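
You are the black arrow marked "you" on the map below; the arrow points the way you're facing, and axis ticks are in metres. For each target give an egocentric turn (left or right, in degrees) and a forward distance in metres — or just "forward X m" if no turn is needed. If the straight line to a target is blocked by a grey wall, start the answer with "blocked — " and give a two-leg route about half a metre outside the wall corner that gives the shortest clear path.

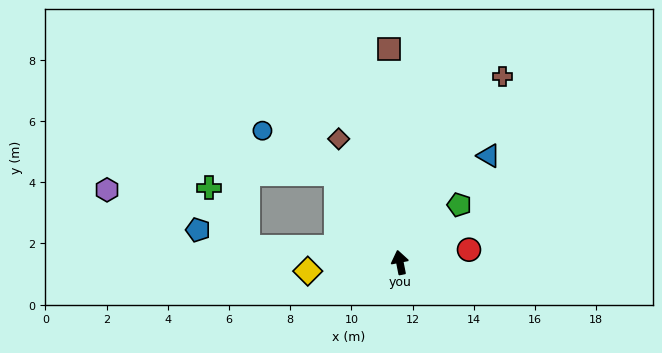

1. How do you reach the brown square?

turn right 8°, forward 7.0 m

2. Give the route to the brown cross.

turn right 40°, forward 6.9 m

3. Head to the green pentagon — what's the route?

turn right 57°, forward 2.7 m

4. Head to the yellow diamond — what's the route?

turn left 84°, forward 3.0 m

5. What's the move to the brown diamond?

turn left 15°, forward 4.5 m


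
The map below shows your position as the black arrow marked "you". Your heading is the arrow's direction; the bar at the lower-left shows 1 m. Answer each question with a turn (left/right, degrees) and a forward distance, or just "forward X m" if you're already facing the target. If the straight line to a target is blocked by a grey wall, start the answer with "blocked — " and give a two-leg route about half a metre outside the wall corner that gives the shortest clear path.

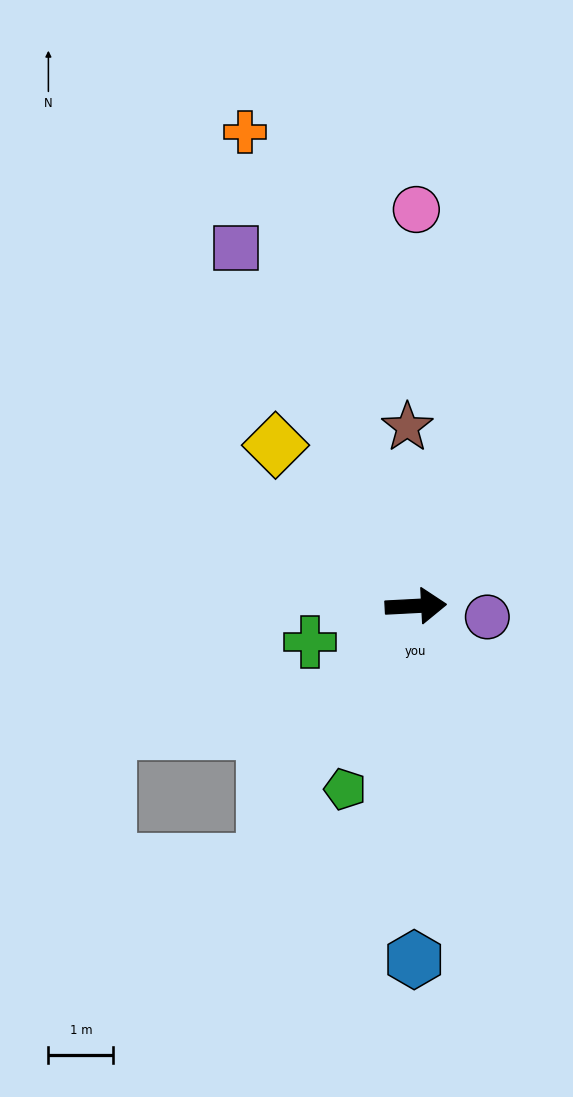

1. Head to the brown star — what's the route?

turn left 90°, forward 2.8 m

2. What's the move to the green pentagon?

turn right 114°, forward 3.0 m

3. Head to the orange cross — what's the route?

turn left 107°, forward 7.7 m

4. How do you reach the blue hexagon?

turn right 93°, forward 5.4 m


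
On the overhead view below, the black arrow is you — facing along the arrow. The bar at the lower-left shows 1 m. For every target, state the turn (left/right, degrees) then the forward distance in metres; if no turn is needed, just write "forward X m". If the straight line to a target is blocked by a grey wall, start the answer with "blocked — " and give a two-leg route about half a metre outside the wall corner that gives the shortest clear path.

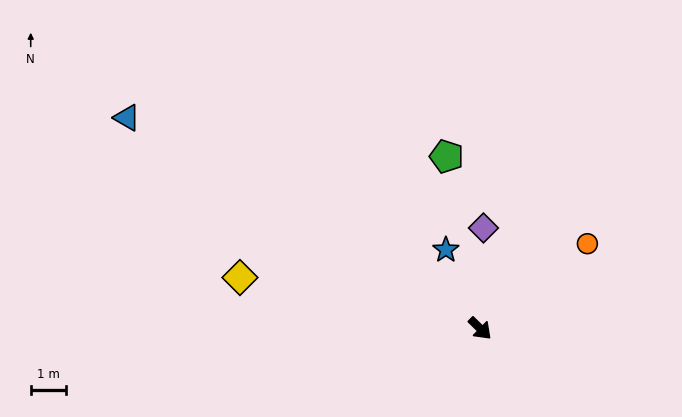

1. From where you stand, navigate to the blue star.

turn left 158°, forward 2.4 m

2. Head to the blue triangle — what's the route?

turn right 166°, forward 11.6 m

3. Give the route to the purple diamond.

turn left 132°, forward 2.8 m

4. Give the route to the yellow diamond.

turn right 148°, forward 6.9 m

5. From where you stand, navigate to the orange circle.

turn left 83°, forward 3.9 m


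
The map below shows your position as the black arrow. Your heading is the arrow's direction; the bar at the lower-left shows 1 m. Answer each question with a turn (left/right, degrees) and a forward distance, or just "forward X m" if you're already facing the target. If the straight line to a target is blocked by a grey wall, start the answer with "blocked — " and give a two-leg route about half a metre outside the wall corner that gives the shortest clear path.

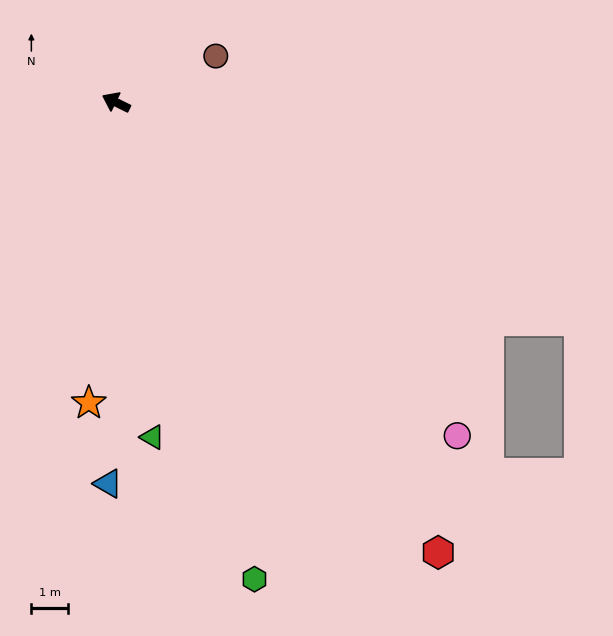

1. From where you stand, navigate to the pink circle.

turn left 162°, forward 12.9 m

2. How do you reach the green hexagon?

turn left 132°, forward 13.4 m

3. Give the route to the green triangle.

turn left 122°, forward 9.1 m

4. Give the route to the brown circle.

turn right 129°, forward 3.0 m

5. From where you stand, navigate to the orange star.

turn left 111°, forward 8.2 m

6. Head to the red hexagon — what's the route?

turn left 152°, forward 15.0 m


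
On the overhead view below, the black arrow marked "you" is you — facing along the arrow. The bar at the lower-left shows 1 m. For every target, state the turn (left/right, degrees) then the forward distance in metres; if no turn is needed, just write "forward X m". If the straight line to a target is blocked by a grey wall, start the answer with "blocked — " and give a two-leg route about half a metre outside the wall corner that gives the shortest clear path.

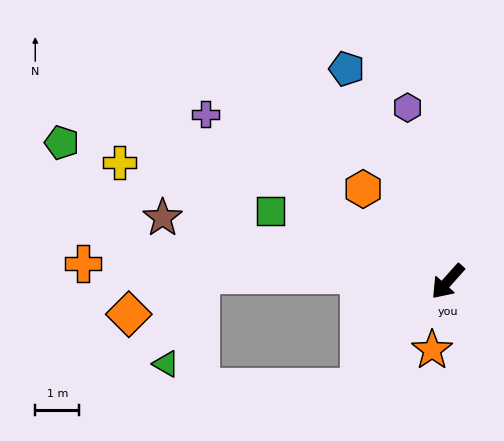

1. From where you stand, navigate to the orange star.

turn left 29°, forward 1.6 m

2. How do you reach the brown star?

turn right 61°, forward 6.6 m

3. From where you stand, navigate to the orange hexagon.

turn right 96°, forward 2.8 m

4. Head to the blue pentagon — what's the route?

turn right 113°, forward 5.3 m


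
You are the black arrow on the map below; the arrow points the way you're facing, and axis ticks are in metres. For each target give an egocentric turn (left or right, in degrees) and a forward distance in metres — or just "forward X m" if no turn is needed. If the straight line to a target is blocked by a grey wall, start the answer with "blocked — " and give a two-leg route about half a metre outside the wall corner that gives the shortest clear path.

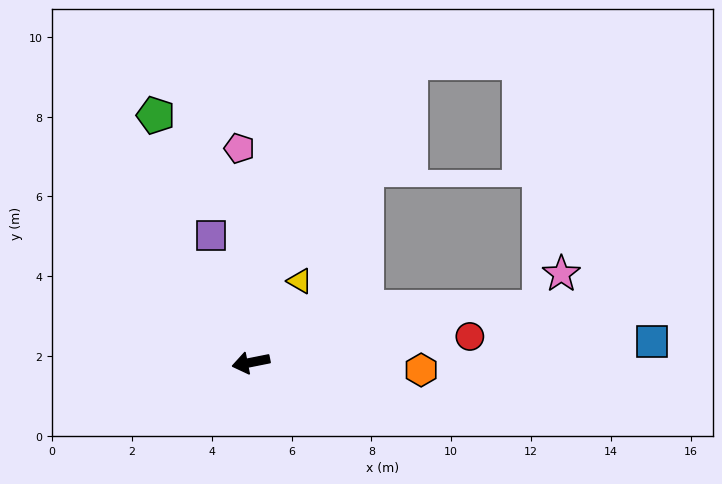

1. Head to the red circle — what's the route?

turn left 175°, forward 5.5 m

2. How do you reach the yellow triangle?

turn right 132°, forward 2.4 m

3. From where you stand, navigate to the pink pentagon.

turn right 98°, forward 5.4 m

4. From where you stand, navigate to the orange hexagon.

turn left 166°, forward 4.3 m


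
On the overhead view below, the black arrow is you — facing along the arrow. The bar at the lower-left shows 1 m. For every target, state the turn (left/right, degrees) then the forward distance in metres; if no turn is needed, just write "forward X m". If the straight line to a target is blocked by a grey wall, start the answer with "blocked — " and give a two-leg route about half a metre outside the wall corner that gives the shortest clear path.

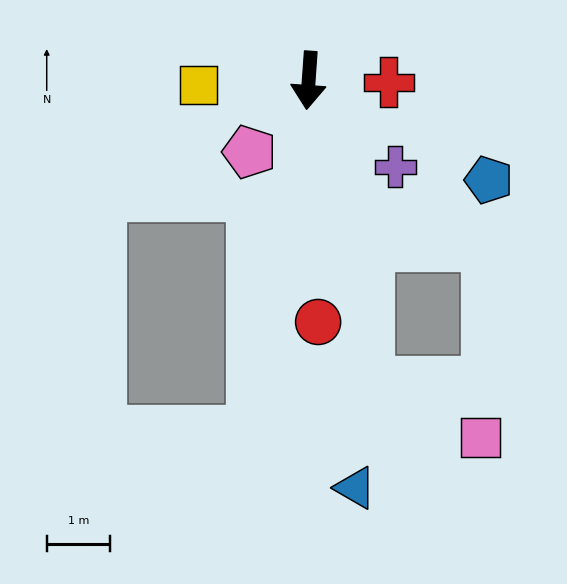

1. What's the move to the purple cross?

turn left 49°, forward 1.9 m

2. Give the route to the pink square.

blocked — turn left 15°, forward 4.9 m, then turn left 54°, forward 2.0 m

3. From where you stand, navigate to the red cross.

turn left 93°, forward 1.3 m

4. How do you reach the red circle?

turn left 6°, forward 3.8 m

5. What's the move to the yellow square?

turn right 84°, forward 1.8 m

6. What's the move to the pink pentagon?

turn right 36°, forward 1.5 m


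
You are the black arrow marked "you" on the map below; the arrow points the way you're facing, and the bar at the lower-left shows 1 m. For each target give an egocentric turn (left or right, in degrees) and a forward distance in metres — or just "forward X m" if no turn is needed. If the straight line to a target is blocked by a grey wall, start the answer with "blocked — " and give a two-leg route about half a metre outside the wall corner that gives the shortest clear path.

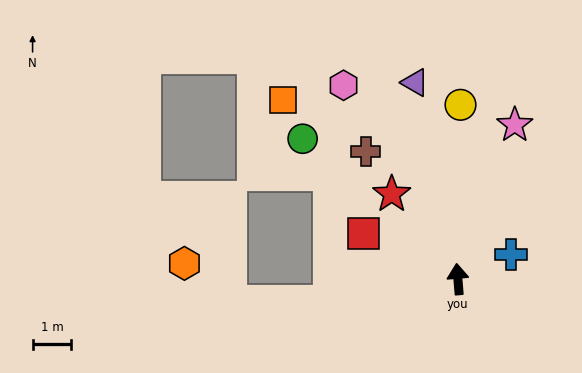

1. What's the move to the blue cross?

turn right 70°, forward 1.5 m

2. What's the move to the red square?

turn left 59°, forward 2.7 m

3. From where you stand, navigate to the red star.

turn left 33°, forward 2.8 m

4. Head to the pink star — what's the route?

turn right 25°, forward 4.3 m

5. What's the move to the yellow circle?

turn right 6°, forward 4.5 m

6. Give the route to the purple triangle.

turn left 8°, forward 5.2 m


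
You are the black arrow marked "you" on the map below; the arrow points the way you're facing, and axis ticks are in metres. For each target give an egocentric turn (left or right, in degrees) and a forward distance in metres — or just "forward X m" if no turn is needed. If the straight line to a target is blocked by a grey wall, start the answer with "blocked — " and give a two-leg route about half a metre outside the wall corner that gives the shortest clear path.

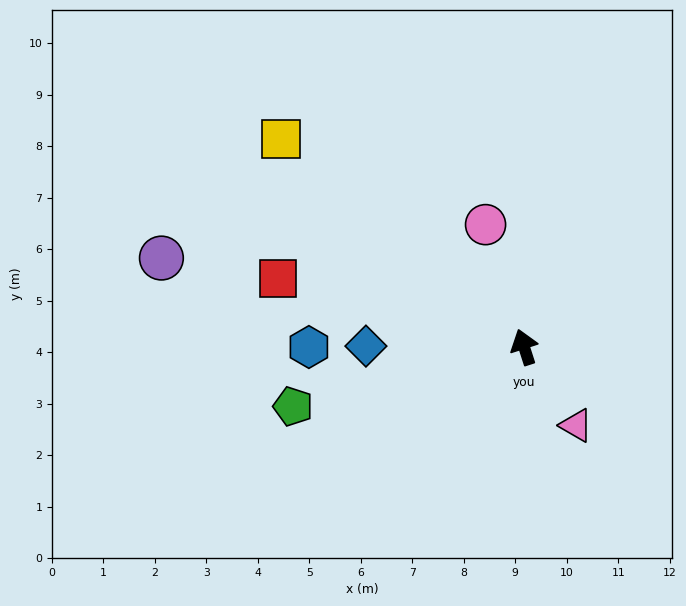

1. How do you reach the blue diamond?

turn left 72°, forward 3.1 m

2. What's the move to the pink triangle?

turn right 164°, forward 1.8 m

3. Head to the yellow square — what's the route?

turn left 32°, forward 6.2 m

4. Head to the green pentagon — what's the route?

turn left 87°, forward 4.6 m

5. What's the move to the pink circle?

forward 2.5 m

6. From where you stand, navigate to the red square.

turn left 57°, forward 5.0 m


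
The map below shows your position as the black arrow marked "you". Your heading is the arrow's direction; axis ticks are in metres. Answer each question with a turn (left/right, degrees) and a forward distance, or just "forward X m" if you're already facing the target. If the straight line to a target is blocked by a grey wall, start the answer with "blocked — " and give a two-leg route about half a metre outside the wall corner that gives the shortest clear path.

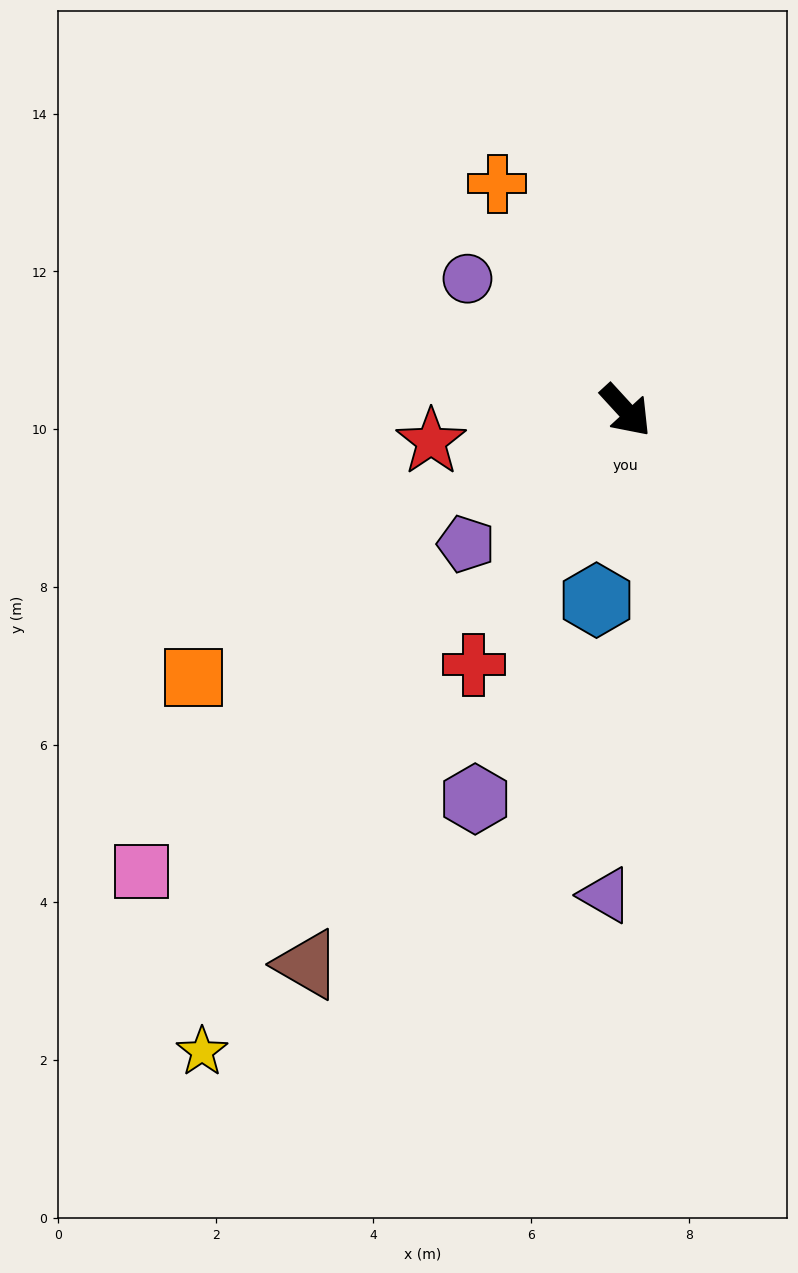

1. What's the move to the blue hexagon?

turn right 51°, forward 2.4 m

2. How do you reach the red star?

turn right 123°, forward 2.5 m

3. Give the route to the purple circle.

turn right 172°, forward 2.6 m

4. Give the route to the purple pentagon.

turn right 93°, forward 2.6 m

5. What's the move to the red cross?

turn right 73°, forward 3.8 m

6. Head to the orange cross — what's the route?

turn left 167°, forward 3.3 m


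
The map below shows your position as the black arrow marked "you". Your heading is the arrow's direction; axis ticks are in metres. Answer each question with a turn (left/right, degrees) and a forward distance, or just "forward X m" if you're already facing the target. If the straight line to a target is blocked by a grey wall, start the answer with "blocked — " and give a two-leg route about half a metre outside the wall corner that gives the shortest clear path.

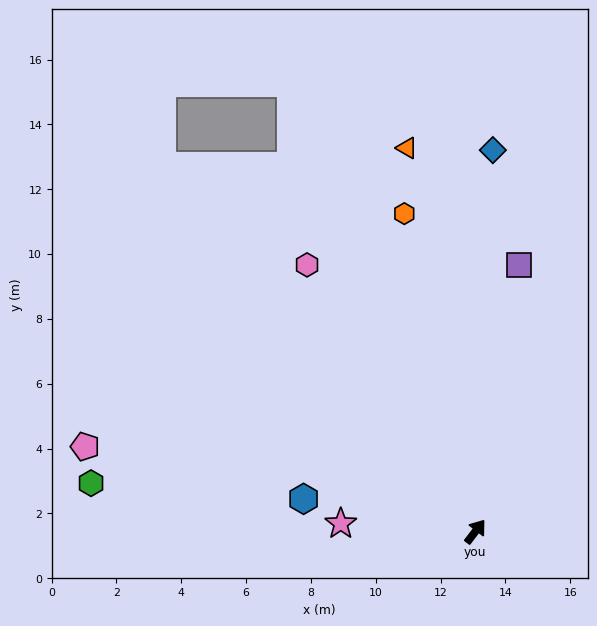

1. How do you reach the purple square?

turn left 28°, forward 8.3 m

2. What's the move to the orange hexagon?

turn left 50°, forward 10.0 m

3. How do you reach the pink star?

turn left 124°, forward 4.2 m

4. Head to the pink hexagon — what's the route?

turn left 70°, forward 9.7 m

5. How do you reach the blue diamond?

turn left 35°, forward 11.8 m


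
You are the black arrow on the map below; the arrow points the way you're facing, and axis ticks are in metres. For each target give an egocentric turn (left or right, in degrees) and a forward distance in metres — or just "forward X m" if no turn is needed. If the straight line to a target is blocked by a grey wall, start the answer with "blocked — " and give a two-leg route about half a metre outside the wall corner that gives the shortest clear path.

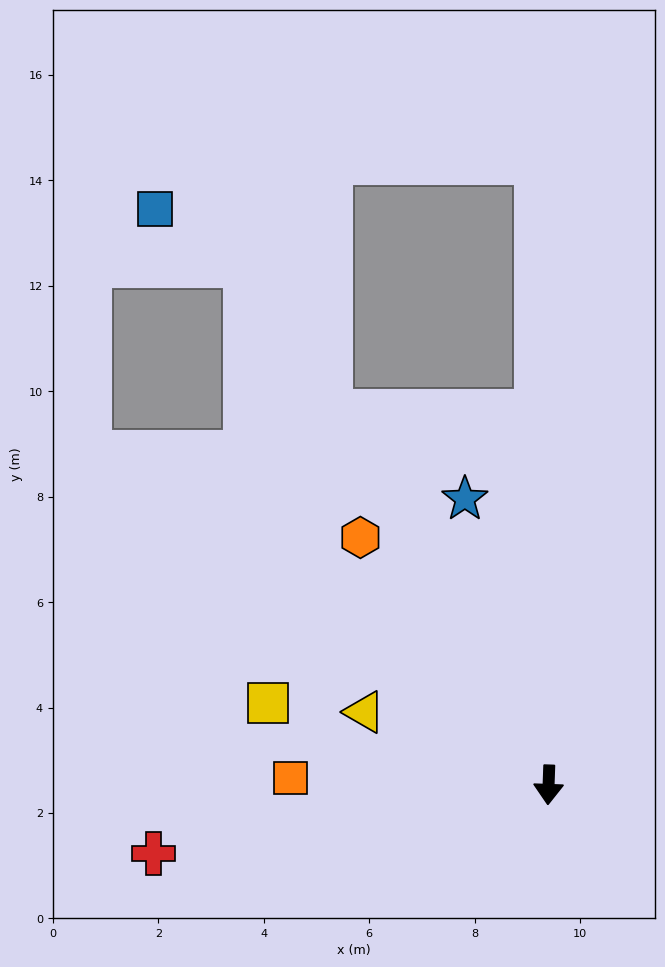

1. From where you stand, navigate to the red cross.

turn right 78°, forward 7.6 m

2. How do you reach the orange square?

turn right 89°, forward 4.9 m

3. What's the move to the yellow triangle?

turn right 110°, forward 3.8 m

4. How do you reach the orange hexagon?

turn right 141°, forward 5.9 m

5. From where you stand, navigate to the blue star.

turn right 162°, forward 5.7 m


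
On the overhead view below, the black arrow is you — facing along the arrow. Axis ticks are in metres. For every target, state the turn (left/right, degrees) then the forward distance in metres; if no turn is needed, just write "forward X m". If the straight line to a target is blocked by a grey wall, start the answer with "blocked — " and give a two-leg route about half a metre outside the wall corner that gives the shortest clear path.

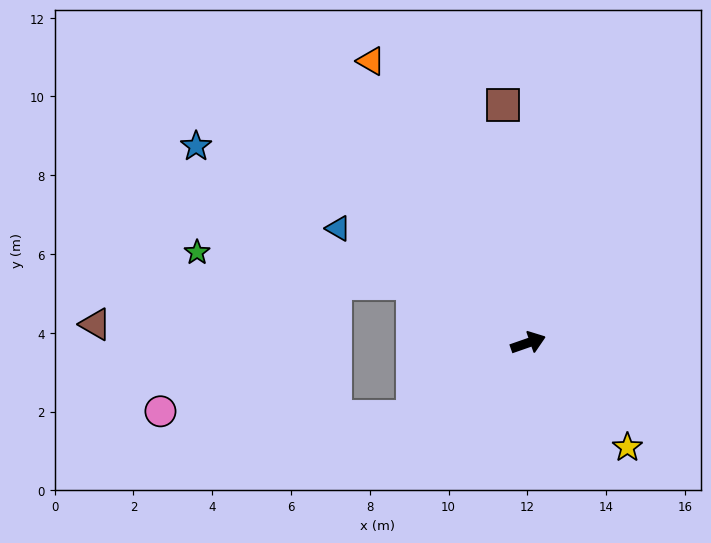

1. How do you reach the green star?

blocked — turn left 133°, forward 3.3 m, then turn left 20°, forward 5.5 m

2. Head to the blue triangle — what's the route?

turn left 130°, forward 5.6 m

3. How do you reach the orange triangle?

turn left 100°, forward 8.2 m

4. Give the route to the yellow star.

turn right 66°, forward 3.7 m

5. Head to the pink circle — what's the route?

blocked — turn right 167°, forward 3.5 m, then turn right 34°, forward 6.4 m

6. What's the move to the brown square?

turn left 77°, forward 6.1 m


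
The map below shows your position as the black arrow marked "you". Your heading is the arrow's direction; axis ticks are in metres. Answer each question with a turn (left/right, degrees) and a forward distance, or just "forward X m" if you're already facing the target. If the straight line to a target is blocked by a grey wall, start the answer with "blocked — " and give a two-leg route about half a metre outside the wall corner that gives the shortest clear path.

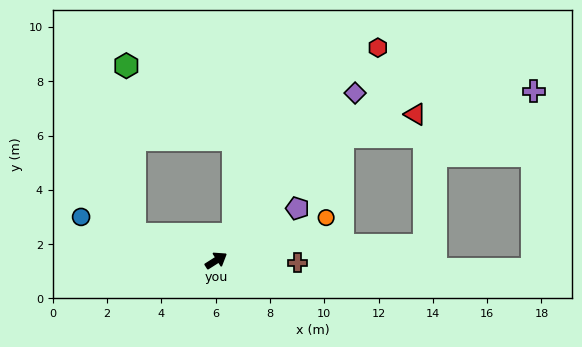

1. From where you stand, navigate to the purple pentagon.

forward 3.6 m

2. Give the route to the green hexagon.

blocked — turn left 130°, forward 3.1 m, then turn right 70°, forward 6.2 m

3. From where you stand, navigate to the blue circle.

turn left 130°, forward 5.2 m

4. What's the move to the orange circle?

turn right 11°, forward 4.3 m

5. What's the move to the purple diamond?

turn left 18°, forward 8.0 m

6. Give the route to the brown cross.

turn right 34°, forward 3.0 m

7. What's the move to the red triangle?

blocked — turn left 12°, forward 6.5 m, then turn right 27°, forward 2.8 m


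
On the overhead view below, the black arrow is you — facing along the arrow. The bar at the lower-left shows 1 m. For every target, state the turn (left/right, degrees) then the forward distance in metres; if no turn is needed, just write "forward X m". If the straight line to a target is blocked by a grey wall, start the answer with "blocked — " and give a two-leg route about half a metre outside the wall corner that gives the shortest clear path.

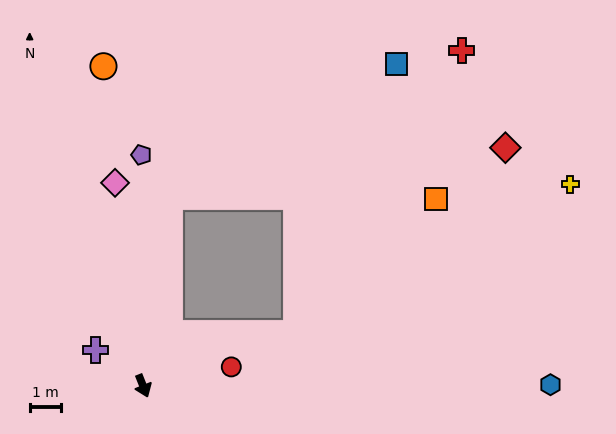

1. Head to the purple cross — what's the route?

turn right 149°, forward 1.9 m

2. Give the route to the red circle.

turn left 80°, forward 2.9 m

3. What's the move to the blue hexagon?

turn left 68°, forward 13.1 m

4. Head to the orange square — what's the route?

blocked — turn left 150°, forward 6.1 m, then turn right 82°, forward 8.6 m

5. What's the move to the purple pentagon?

turn left 159°, forward 7.5 m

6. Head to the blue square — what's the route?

blocked — turn left 150°, forward 6.1 m, then turn right 51°, forward 8.5 m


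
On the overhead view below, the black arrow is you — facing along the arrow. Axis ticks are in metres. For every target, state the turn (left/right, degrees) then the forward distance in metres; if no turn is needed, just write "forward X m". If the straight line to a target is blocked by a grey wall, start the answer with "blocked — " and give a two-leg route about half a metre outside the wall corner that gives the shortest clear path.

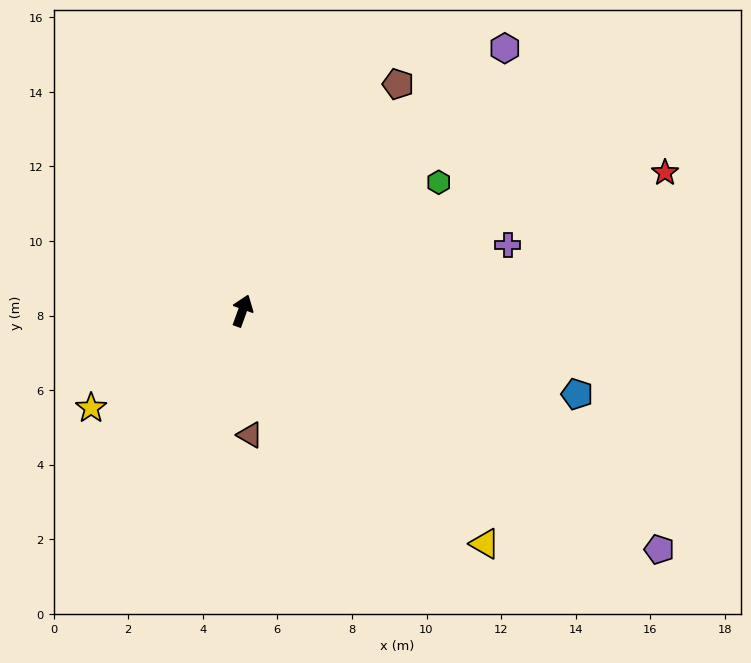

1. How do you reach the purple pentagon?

turn right 100°, forward 12.9 m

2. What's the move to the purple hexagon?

turn right 25°, forward 10.0 m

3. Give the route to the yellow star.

turn left 143°, forward 4.8 m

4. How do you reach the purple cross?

turn right 56°, forward 7.3 m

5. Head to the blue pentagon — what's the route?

turn right 84°, forward 9.2 m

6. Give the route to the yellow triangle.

turn right 114°, forward 9.0 m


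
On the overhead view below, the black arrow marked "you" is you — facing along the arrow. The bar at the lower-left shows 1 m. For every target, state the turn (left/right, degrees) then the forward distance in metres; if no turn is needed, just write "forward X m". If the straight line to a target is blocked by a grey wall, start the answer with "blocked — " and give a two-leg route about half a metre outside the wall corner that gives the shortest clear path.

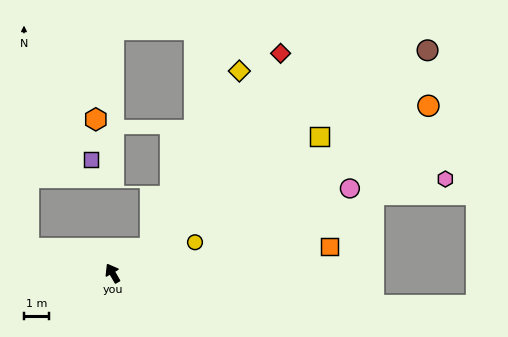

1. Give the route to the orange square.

turn right 113°, forward 8.7 m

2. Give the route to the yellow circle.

turn right 100°, forward 3.5 m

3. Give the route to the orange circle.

turn right 92°, forward 14.2 m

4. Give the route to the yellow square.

turn right 87°, forward 9.8 m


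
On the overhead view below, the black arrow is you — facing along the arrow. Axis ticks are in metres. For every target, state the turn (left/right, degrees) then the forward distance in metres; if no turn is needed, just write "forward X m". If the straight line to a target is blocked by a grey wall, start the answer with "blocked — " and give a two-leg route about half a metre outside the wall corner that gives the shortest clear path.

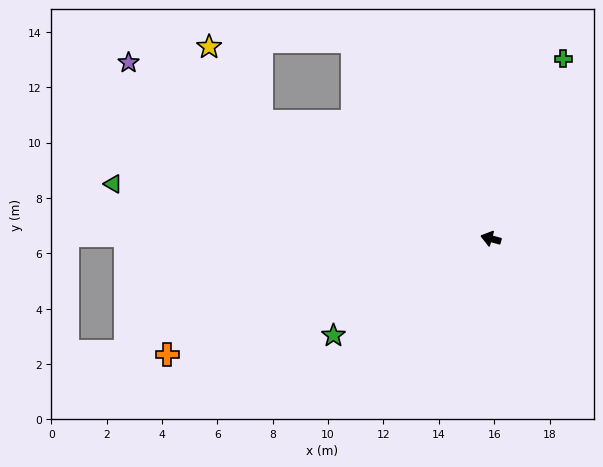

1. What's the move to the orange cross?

turn left 35°, forward 12.4 m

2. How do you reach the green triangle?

turn left 7°, forward 13.8 m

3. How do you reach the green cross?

turn right 96°, forward 7.0 m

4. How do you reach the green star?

turn left 47°, forward 6.7 m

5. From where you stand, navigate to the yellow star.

blocked — turn right 12°, forward 9.3 m, then turn right 27°, forward 3.3 m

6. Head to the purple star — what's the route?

turn right 10°, forward 14.5 m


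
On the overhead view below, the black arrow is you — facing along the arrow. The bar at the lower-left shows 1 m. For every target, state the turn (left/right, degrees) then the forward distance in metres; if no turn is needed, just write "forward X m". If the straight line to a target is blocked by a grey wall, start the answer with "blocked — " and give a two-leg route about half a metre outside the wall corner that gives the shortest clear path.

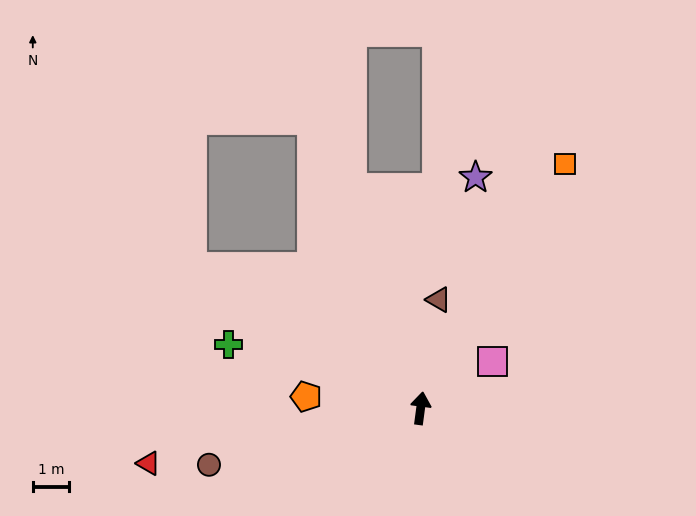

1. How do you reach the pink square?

turn right 50°, forward 2.4 m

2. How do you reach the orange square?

turn right 23°, forward 7.8 m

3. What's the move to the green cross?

turn left 79°, forward 5.6 m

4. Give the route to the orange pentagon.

turn left 92°, forward 3.2 m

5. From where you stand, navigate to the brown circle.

turn left 113°, forward 6.0 m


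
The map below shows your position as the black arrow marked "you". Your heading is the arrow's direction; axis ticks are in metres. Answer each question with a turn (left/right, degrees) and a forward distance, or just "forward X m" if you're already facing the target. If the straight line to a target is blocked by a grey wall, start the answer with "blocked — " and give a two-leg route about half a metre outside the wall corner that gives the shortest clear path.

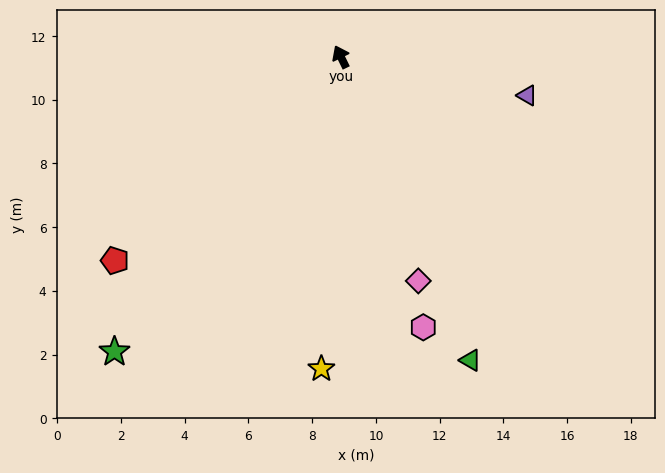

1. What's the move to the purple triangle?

turn right 128°, forward 6.0 m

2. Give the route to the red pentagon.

turn left 106°, forward 9.5 m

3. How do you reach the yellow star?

turn left 150°, forward 9.8 m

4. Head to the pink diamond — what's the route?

turn left 173°, forward 7.4 m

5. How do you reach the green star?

turn left 116°, forward 11.7 m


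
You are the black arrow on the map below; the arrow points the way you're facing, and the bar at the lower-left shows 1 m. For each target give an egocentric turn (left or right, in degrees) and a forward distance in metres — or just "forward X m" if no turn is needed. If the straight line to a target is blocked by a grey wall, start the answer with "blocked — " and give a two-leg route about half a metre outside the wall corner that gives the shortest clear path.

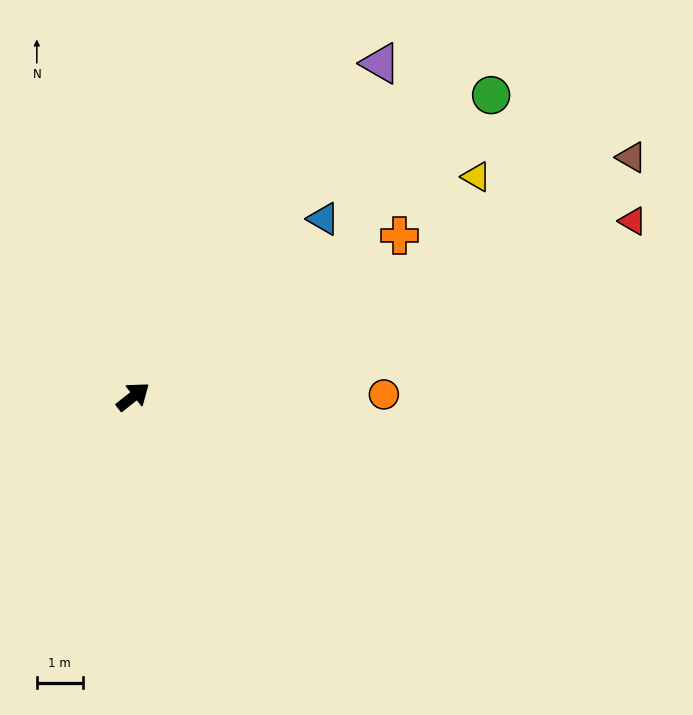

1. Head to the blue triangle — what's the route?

turn left 5°, forward 5.7 m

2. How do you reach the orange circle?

turn right 38°, forward 5.5 m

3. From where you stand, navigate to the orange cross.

turn right 7°, forward 6.8 m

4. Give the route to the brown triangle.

turn right 13°, forward 12.1 m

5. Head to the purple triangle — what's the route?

turn left 15°, forward 9.1 m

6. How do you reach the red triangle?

turn right 19°, forward 11.6 m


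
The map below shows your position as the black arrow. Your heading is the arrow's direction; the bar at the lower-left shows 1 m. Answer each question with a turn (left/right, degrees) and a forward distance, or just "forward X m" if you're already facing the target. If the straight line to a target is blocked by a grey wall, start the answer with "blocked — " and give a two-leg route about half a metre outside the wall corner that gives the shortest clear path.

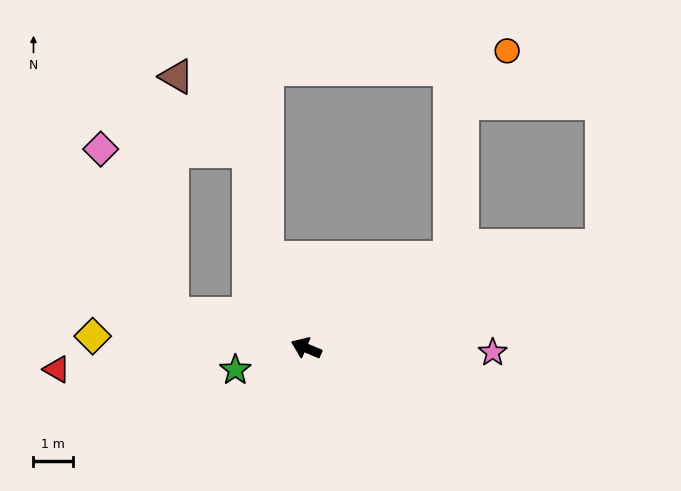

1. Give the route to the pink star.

turn right 159°, forward 4.8 m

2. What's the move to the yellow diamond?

turn left 20°, forward 5.4 m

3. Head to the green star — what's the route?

turn left 40°, forward 1.9 m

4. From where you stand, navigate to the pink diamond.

blocked — turn left 8°, forward 3.5 m, then turn right 52°, forward 4.6 m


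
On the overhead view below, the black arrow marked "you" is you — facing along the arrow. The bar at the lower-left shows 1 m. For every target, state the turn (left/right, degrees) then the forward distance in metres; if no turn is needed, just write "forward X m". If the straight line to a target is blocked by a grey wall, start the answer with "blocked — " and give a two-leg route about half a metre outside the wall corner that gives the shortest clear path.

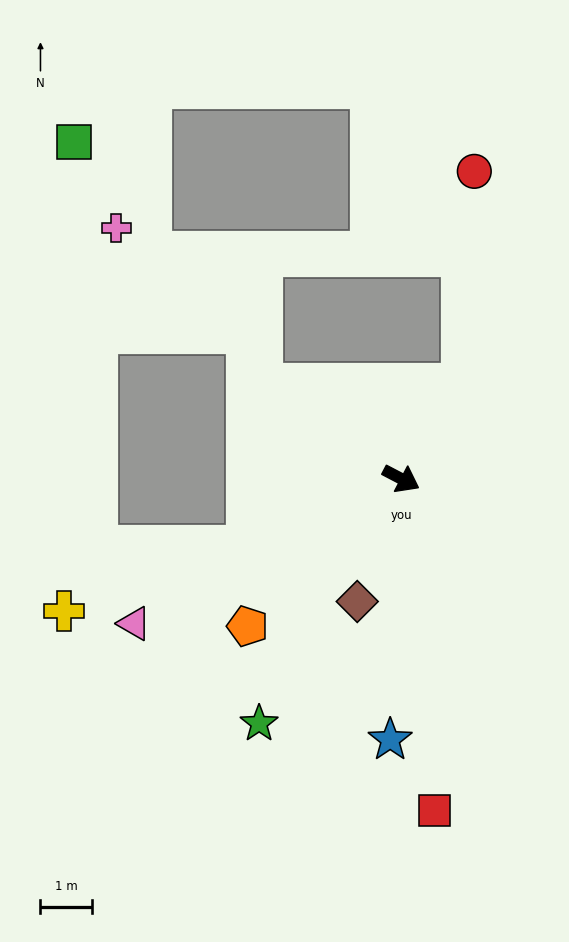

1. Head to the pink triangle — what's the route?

turn right 124°, forward 5.9 m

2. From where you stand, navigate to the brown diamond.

turn right 82°, forward 2.5 m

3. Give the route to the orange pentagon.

turn right 109°, forward 4.1 m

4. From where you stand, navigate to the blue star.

turn right 65°, forward 5.0 m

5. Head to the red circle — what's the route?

blocked — turn left 84°, forward 2.2 m, then turn left 31°, forward 4.1 m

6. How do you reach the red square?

turn right 57°, forward 6.4 m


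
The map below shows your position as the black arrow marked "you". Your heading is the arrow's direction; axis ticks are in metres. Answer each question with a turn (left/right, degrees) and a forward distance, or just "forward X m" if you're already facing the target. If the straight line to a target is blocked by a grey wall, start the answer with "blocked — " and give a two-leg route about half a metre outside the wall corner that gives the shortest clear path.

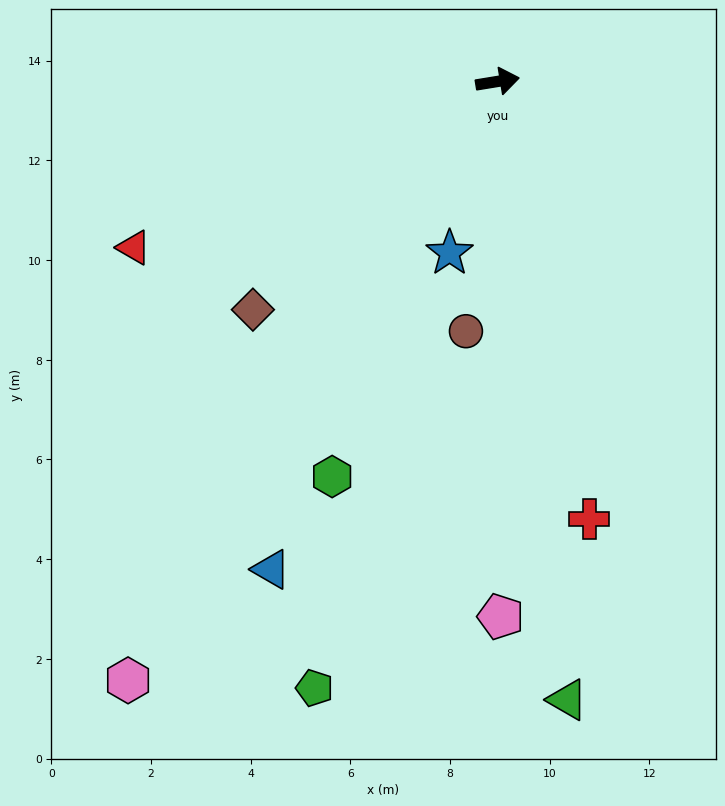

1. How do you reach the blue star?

turn right 115°, forward 3.6 m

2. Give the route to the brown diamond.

turn right 146°, forward 6.7 m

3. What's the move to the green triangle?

turn right 93°, forward 12.5 m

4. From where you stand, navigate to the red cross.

turn right 87°, forward 9.0 m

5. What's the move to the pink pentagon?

turn right 99°, forward 10.7 m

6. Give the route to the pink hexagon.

turn right 131°, forward 14.1 m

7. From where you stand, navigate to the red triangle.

turn right 165°, forward 8.0 m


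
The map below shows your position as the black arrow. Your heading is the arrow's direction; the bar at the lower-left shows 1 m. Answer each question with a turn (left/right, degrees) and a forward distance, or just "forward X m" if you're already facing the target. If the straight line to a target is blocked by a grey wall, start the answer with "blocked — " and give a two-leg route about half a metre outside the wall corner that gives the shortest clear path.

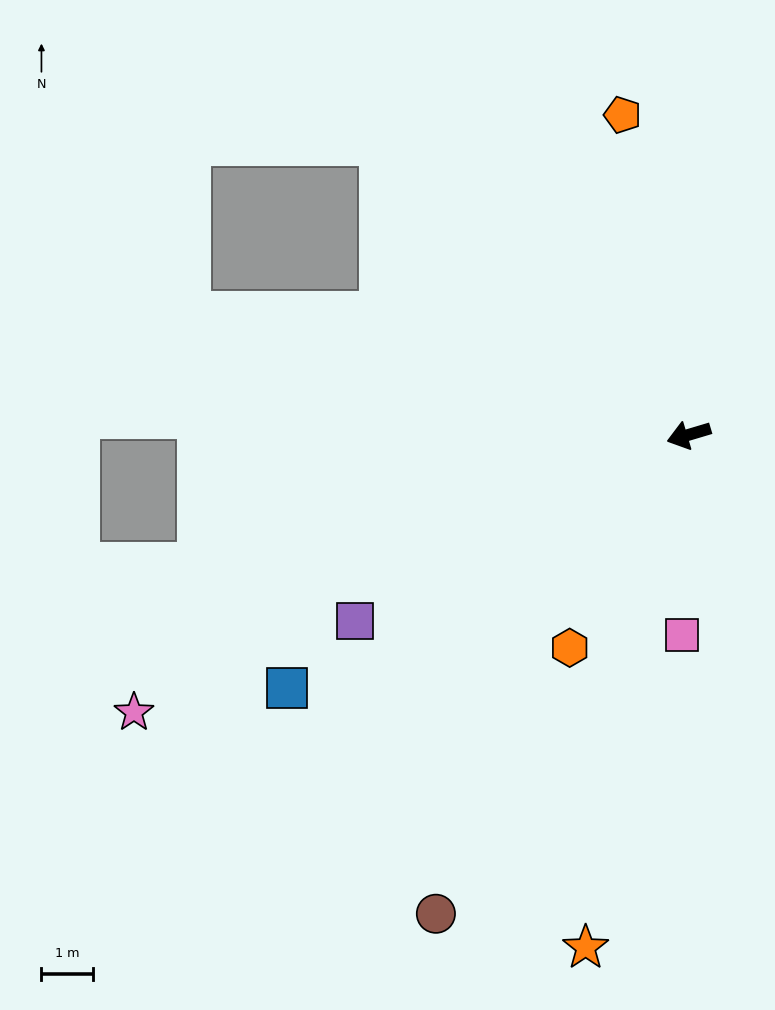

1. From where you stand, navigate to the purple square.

turn left 13°, forward 7.3 m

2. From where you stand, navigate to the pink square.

turn left 72°, forward 3.8 m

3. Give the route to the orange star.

turn left 62°, forward 10.0 m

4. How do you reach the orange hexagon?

turn left 44°, forward 4.7 m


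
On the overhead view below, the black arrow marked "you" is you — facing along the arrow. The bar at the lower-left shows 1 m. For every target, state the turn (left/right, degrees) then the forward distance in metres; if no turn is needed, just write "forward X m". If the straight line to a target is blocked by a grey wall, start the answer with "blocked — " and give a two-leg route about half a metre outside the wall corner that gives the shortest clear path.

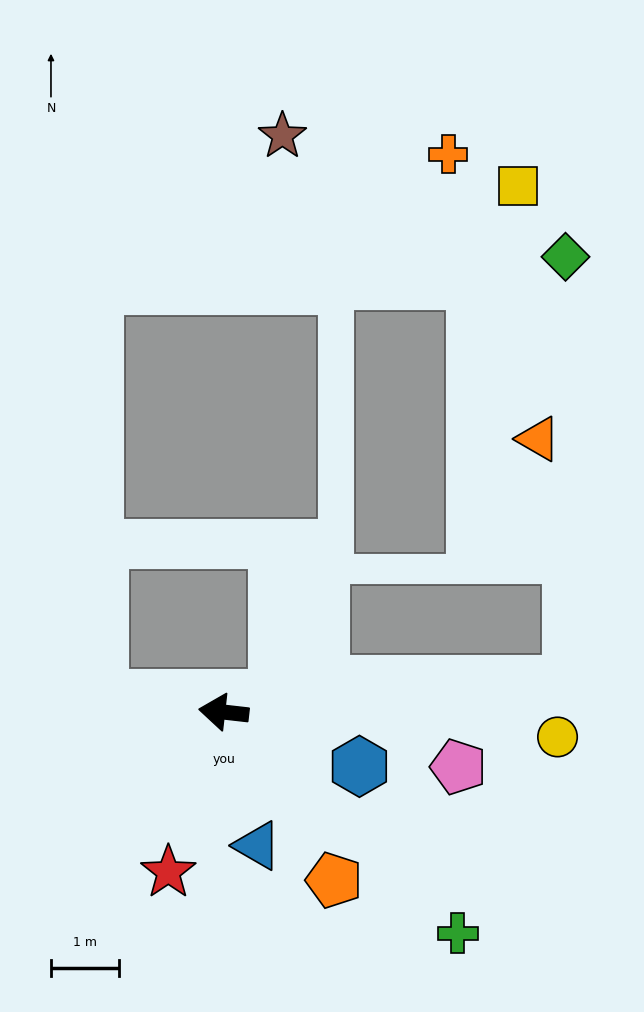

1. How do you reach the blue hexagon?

turn left 165°, forward 2.1 m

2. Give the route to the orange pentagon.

turn left 130°, forward 2.9 m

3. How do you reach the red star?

turn left 77°, forward 2.5 m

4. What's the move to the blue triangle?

turn left 111°, forward 2.0 m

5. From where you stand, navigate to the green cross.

turn left 143°, forward 4.7 m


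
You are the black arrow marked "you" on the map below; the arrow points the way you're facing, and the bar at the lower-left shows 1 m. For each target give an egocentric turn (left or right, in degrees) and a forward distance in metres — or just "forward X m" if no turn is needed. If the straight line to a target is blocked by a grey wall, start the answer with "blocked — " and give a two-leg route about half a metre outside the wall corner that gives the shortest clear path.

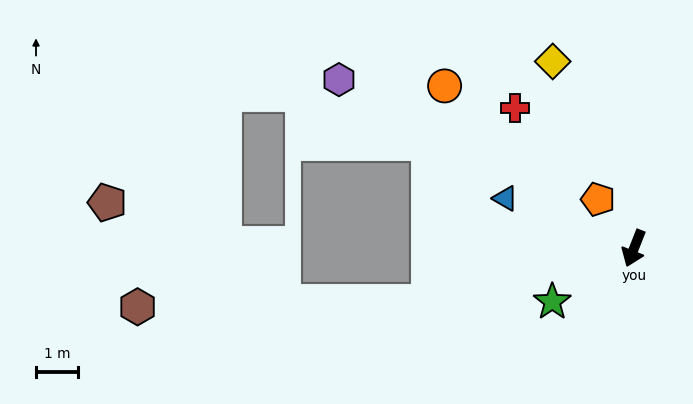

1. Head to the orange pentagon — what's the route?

turn right 122°, forward 1.5 m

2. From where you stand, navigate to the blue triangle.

turn right 90°, forward 3.3 m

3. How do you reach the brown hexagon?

blocked — turn right 54°, forward 5.1 m, then turn right 13°, forward 7.0 m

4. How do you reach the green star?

turn right 35°, forward 2.3 m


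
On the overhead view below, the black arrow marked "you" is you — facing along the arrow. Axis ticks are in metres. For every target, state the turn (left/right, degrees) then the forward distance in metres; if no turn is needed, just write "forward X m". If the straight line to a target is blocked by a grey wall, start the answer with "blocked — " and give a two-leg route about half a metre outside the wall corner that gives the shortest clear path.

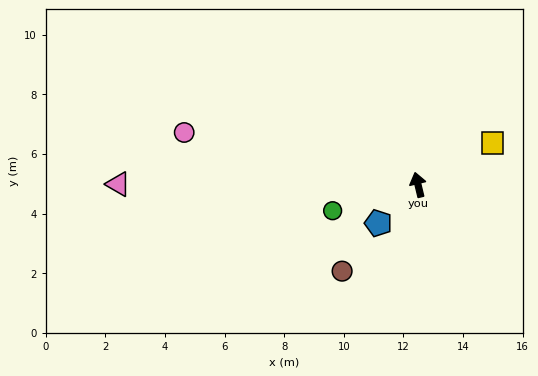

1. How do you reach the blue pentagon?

turn left 121°, forward 1.9 m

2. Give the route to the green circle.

turn left 93°, forward 3.0 m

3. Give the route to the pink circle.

turn left 64°, forward 8.0 m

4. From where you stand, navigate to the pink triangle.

turn left 76°, forward 10.1 m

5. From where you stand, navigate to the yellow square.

turn right 74°, forward 2.9 m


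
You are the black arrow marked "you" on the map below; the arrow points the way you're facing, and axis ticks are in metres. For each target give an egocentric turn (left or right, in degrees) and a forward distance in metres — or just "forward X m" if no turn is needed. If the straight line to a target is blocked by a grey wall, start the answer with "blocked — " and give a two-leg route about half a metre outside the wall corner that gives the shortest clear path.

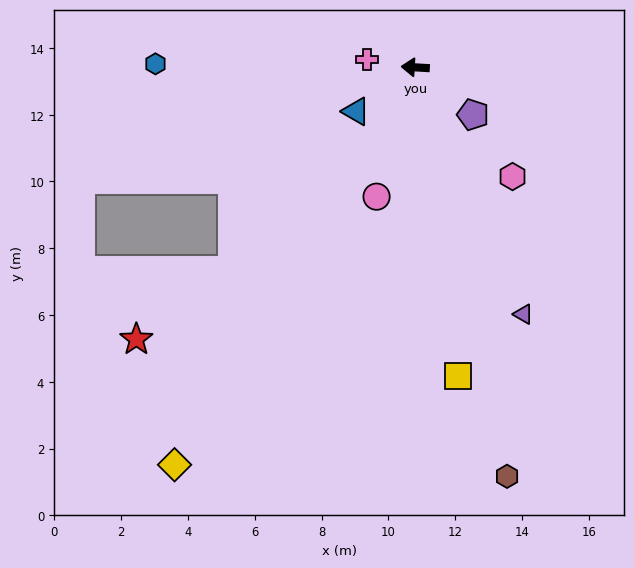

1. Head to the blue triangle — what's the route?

turn left 40°, forward 2.2 m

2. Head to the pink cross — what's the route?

turn right 6°, forward 1.5 m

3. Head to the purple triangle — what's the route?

turn left 117°, forward 8.1 m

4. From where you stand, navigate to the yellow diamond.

turn left 62°, forward 13.9 m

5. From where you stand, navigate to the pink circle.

turn left 77°, forward 4.0 m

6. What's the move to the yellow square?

turn left 101°, forward 9.3 m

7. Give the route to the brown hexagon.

turn left 106°, forward 12.6 m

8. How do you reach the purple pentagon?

turn left 144°, forward 2.2 m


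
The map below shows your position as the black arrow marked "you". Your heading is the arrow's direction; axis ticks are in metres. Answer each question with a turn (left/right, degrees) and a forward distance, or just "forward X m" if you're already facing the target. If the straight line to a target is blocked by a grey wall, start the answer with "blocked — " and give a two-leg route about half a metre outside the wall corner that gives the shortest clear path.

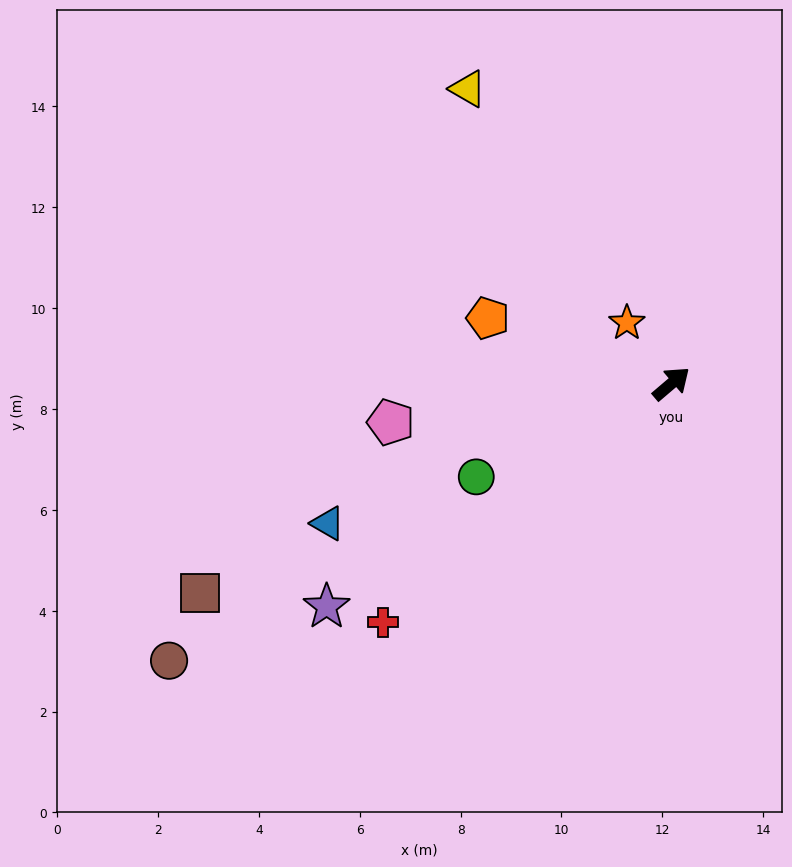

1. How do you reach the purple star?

turn left 172°, forward 8.1 m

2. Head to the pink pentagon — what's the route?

turn left 147°, forward 5.6 m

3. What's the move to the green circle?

turn left 165°, forward 4.3 m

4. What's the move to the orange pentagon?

turn left 120°, forward 3.9 m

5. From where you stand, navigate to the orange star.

turn left 86°, forward 1.5 m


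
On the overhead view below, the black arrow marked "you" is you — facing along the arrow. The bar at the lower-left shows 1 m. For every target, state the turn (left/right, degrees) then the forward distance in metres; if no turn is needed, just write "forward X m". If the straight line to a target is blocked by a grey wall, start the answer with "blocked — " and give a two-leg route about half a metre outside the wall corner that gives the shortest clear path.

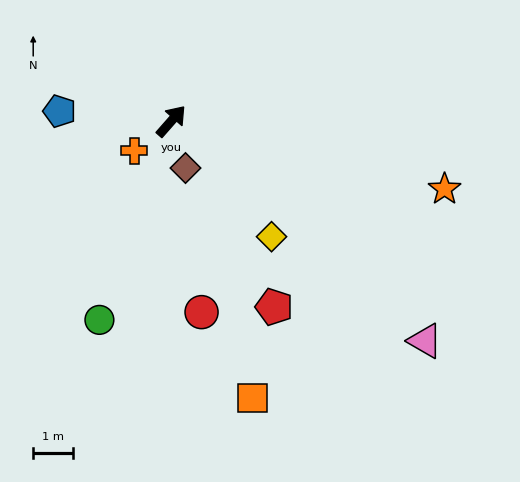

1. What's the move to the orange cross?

turn left 170°, forward 1.2 m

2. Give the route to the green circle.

turn right 159°, forward 5.3 m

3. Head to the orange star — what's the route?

turn right 63°, forward 7.0 m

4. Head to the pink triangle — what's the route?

turn right 90°, forward 8.4 m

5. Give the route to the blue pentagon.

turn left 126°, forward 2.8 m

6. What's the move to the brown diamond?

turn right 122°, forward 1.2 m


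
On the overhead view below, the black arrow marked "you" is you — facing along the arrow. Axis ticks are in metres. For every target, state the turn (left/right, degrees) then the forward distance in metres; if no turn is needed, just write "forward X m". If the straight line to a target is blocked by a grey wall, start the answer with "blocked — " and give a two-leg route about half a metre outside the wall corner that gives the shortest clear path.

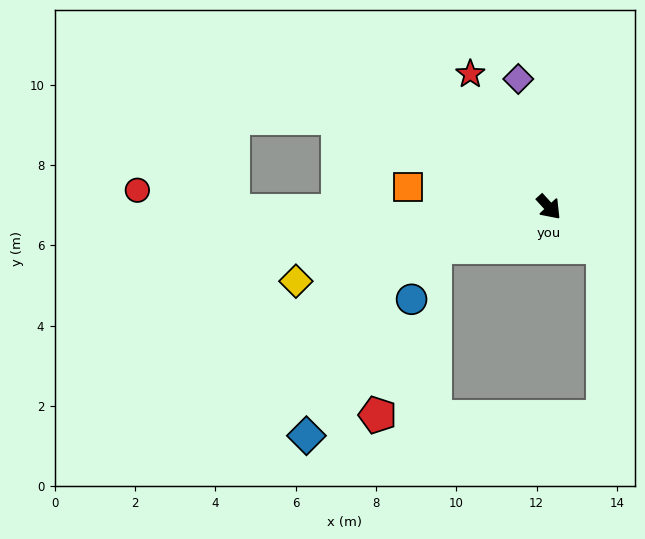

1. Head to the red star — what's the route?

turn left 168°, forward 3.8 m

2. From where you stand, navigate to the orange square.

turn right 141°, forward 3.5 m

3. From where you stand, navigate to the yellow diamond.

turn right 116°, forward 6.6 m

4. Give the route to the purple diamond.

turn left 151°, forward 3.3 m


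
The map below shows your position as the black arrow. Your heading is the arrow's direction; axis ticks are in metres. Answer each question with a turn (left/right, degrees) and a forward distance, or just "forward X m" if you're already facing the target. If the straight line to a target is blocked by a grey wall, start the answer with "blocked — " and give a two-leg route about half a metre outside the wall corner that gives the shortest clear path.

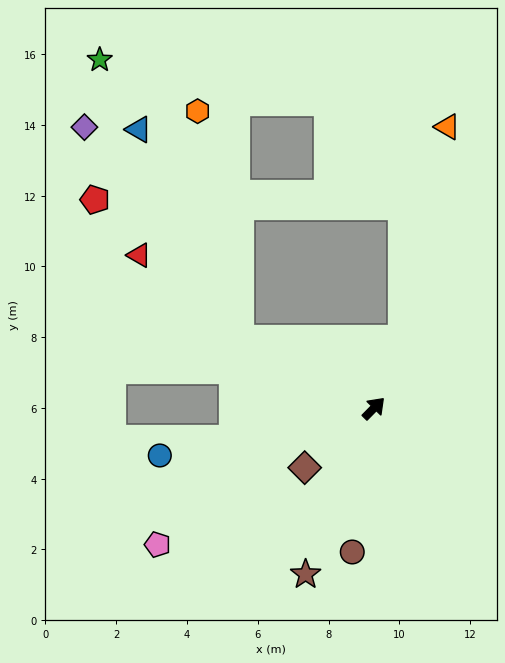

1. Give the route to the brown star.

turn right 158°, forward 5.1 m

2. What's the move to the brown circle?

turn right 144°, forward 4.1 m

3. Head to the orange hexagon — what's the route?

blocked — turn left 108°, forward 4.3 m, then turn right 53°, forward 6.6 m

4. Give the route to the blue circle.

turn left 147°, forward 6.2 m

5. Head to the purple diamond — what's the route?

blocked — turn left 108°, forward 4.3 m, then turn right 28°, forward 7.4 m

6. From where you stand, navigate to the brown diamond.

turn left 175°, forward 2.6 m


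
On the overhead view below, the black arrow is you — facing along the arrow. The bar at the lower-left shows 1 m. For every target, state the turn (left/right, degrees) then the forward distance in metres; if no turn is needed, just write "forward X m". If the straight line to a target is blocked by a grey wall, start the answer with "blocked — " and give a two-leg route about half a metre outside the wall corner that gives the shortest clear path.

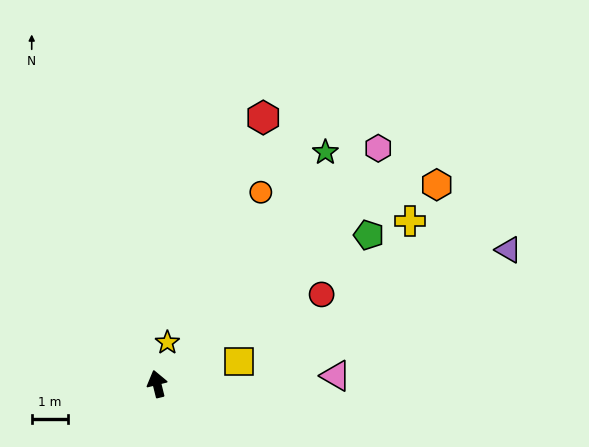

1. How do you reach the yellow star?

turn right 28°, forward 1.2 m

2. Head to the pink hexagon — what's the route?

turn right 57°, forward 8.8 m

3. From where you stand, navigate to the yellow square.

turn right 89°, forward 2.3 m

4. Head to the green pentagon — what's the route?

turn right 69°, forward 7.0 m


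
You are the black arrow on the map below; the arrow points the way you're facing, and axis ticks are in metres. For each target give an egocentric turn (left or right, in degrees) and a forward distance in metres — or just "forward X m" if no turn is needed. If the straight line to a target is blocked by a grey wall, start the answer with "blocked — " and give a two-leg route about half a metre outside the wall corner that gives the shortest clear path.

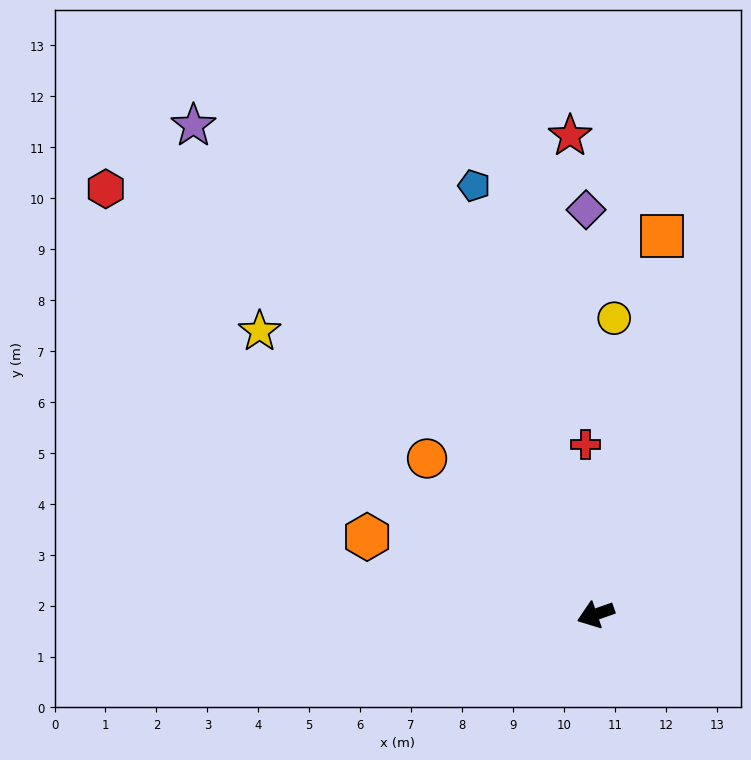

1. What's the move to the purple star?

turn right 70°, forward 12.4 m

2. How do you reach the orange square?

turn right 119°, forward 7.5 m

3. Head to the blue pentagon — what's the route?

turn right 94°, forward 8.7 m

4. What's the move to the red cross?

turn right 106°, forward 3.3 m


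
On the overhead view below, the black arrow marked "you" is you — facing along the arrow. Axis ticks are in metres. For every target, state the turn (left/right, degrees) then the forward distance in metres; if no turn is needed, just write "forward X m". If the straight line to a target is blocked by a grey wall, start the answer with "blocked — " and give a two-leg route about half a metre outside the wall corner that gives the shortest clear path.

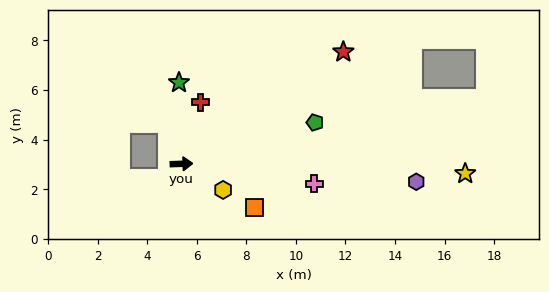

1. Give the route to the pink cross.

turn right 10°, forward 5.4 m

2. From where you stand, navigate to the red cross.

turn left 71°, forward 2.6 m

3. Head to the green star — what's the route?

turn left 90°, forward 3.3 m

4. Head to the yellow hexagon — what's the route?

turn right 34°, forward 2.0 m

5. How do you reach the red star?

turn left 33°, forward 7.9 m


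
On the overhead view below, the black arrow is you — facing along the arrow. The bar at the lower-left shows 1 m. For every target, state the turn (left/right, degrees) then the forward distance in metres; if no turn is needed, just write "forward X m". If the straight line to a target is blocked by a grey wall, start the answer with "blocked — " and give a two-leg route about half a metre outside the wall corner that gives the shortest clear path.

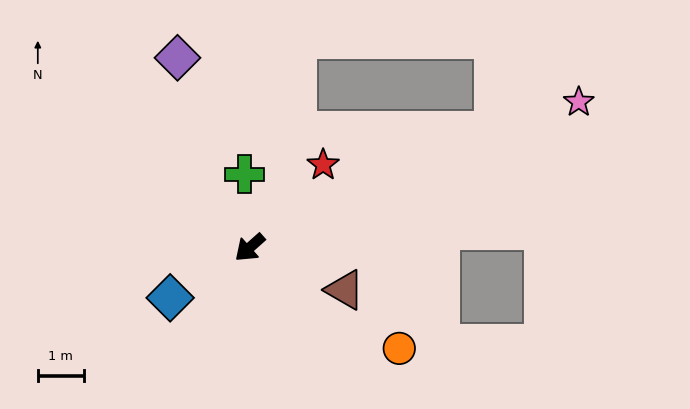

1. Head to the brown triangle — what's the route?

turn left 114°, forward 2.3 m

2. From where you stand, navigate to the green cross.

turn right 127°, forward 1.6 m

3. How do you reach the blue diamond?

turn right 9°, forward 2.1 m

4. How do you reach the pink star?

turn left 162°, forward 7.9 m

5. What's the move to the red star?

turn right 173°, forward 2.4 m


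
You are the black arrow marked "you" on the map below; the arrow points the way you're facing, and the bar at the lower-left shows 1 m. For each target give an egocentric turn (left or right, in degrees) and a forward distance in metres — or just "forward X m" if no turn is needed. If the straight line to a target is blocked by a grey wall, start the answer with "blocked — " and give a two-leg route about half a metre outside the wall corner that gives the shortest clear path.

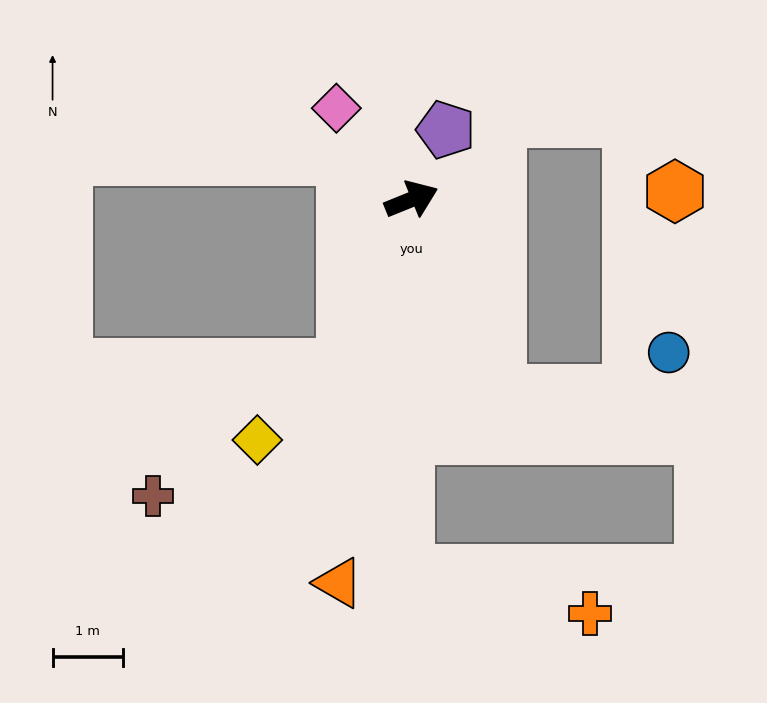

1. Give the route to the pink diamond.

turn left 107°, forward 1.7 m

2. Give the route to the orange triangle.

turn right 123°, forward 5.5 m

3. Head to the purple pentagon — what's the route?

turn left 42°, forward 1.1 m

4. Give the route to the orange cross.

blocked — turn right 113°, forward 5.3 m, then turn left 79°, forward 2.7 m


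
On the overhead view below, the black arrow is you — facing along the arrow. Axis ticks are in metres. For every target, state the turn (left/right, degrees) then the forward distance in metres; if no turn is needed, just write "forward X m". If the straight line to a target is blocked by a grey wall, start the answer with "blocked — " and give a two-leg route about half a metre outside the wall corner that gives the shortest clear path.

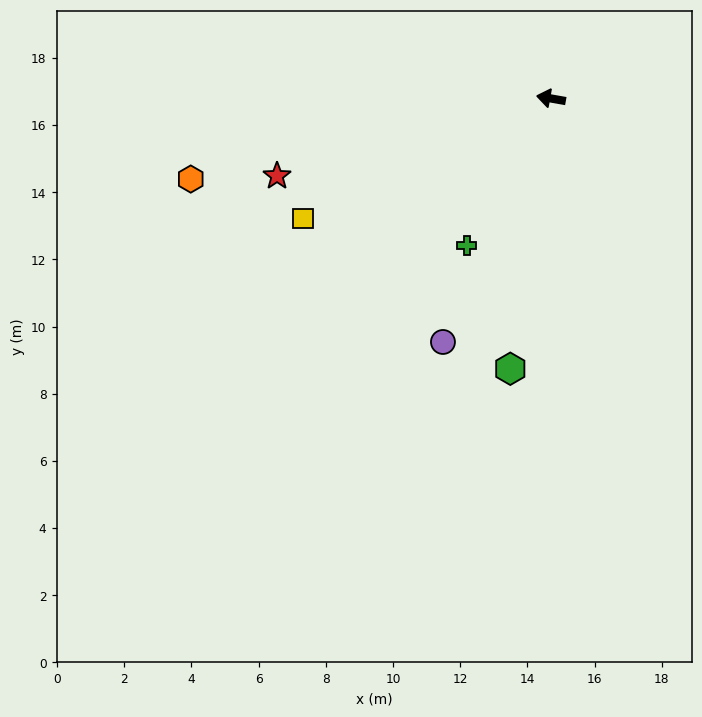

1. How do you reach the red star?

turn left 26°, forward 8.5 m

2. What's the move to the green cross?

turn left 70°, forward 5.0 m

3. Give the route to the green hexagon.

turn left 91°, forward 8.1 m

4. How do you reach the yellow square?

turn left 36°, forward 8.2 m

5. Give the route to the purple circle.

turn left 76°, forward 7.9 m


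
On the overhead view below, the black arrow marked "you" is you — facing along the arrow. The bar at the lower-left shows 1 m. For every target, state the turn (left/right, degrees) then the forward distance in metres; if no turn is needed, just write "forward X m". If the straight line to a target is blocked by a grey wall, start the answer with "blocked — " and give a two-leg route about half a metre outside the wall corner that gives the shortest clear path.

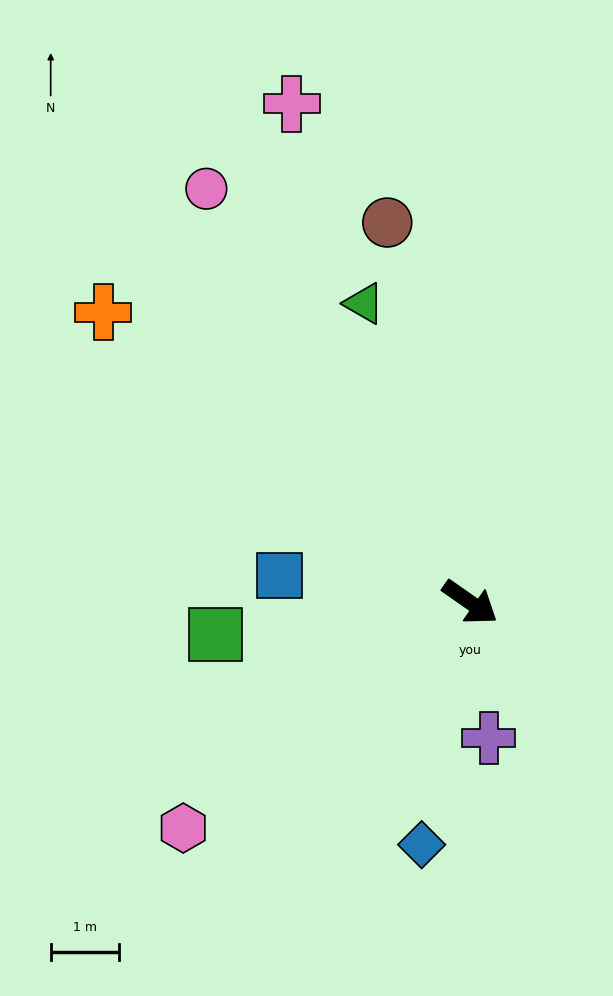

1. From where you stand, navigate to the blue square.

turn right 153°, forward 2.8 m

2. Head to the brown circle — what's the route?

turn left 137°, forward 5.7 m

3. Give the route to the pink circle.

turn left 157°, forward 7.2 m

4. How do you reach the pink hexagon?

turn right 107°, forward 5.4 m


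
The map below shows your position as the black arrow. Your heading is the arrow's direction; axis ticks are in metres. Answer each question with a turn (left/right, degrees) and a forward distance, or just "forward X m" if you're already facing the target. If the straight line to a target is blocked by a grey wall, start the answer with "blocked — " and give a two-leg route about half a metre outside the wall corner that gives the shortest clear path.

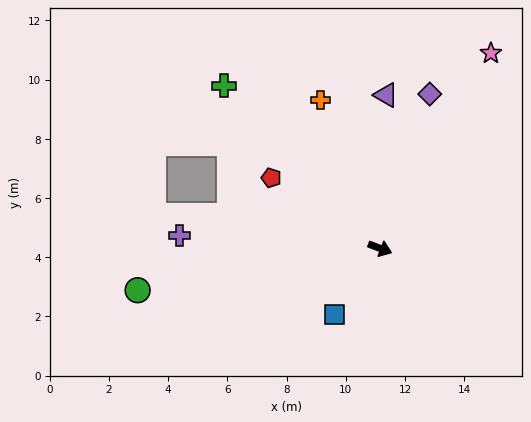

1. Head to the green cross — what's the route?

turn left 155°, forward 7.6 m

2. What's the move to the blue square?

turn right 103°, forward 2.7 m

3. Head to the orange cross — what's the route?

turn left 133°, forward 5.4 m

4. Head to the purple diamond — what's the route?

turn left 93°, forward 5.5 m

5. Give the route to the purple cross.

turn right 163°, forward 6.8 m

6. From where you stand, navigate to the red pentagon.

turn left 168°, forward 4.4 m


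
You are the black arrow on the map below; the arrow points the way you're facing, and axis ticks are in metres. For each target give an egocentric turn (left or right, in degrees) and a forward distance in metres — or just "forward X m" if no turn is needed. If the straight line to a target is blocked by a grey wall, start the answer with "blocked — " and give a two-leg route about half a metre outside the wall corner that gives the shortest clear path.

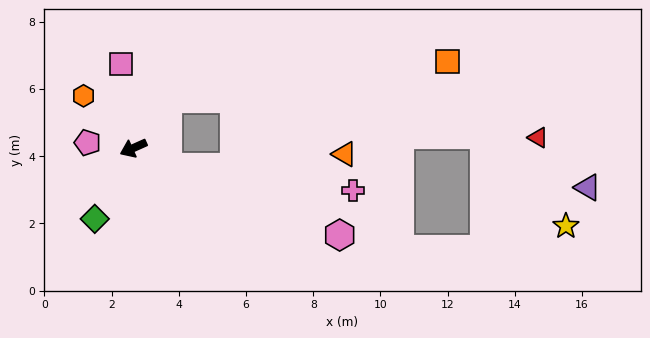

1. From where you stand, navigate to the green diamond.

turn left 37°, forward 2.4 m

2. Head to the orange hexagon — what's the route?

turn right 70°, forward 2.1 m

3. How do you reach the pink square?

turn right 106°, forward 2.5 m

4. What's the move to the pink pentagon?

turn right 31°, forward 1.4 m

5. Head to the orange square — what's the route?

blocked — turn right 149°, forward 1.8 m, then turn right 48°, forward 8.4 m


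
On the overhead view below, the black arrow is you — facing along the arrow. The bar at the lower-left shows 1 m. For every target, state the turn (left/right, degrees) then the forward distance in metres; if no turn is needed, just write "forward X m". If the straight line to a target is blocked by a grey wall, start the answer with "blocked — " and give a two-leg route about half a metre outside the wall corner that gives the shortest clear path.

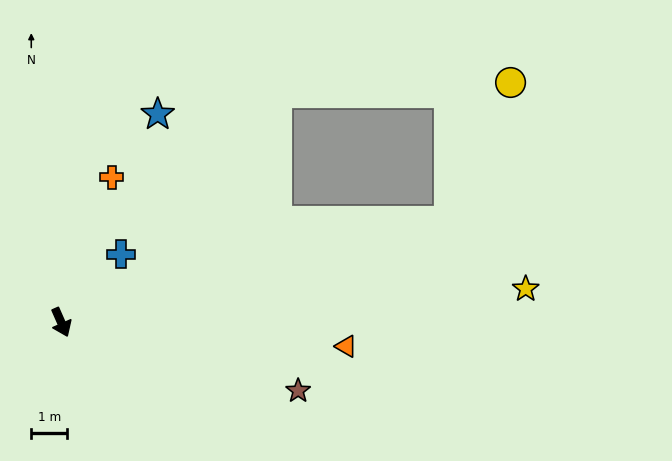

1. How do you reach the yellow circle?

blocked — turn left 81°, forward 11.1 m, then turn left 51°, forward 4.2 m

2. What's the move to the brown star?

turn left 50°, forward 6.8 m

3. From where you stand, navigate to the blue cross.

turn left 115°, forward 2.5 m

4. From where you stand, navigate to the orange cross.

turn left 137°, forward 4.3 m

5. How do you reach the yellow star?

turn left 70°, forward 12.9 m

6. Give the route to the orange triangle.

turn left 61°, forward 7.9 m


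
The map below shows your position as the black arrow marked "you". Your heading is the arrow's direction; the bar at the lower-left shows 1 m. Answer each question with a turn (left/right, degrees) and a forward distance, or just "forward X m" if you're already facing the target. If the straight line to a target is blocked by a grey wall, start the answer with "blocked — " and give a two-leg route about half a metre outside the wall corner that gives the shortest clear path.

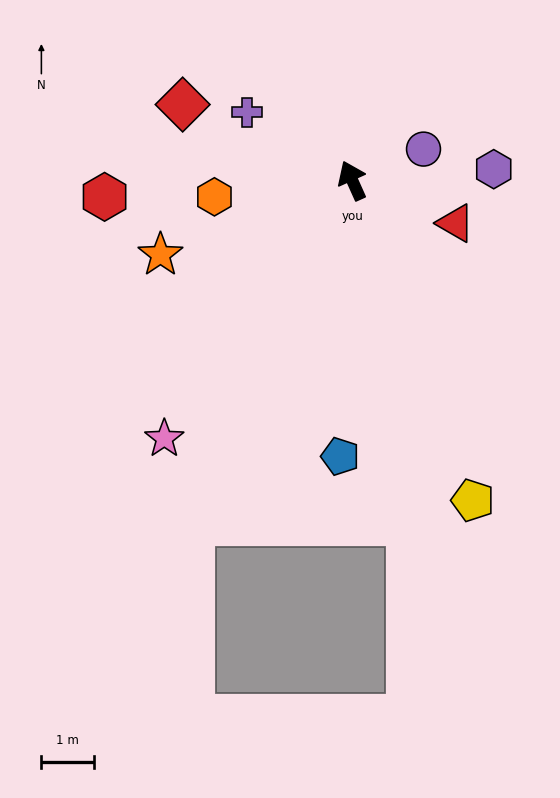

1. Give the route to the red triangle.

turn right 137°, forward 2.1 m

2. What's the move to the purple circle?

turn right 90°, forward 1.5 m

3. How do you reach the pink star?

turn left 120°, forward 6.0 m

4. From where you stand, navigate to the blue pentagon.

turn left 153°, forward 5.2 m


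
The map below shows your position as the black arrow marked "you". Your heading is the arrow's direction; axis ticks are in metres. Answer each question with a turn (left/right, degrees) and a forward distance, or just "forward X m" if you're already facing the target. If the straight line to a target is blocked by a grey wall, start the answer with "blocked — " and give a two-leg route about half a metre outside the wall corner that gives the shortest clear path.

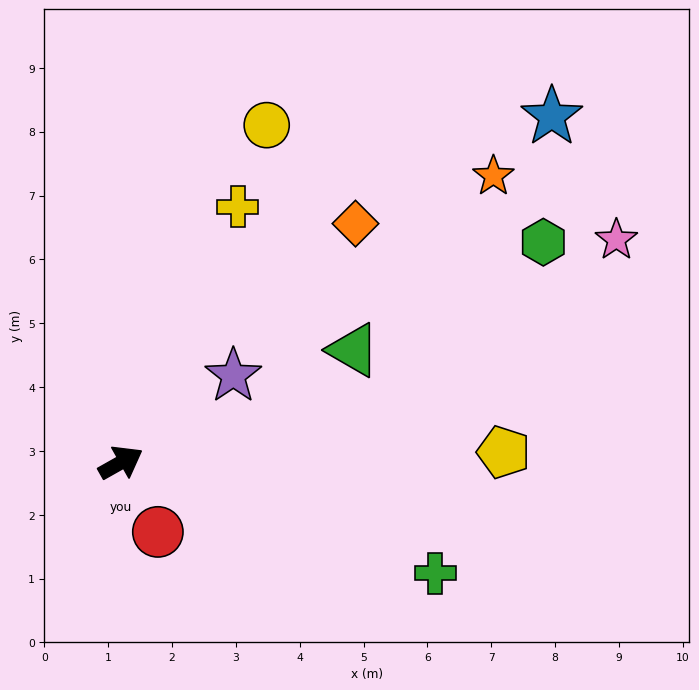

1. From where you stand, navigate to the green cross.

turn right 49°, forward 5.2 m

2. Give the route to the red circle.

turn right 91°, forward 1.2 m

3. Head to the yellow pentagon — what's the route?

turn right 28°, forward 6.0 m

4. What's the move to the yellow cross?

turn left 36°, forward 4.4 m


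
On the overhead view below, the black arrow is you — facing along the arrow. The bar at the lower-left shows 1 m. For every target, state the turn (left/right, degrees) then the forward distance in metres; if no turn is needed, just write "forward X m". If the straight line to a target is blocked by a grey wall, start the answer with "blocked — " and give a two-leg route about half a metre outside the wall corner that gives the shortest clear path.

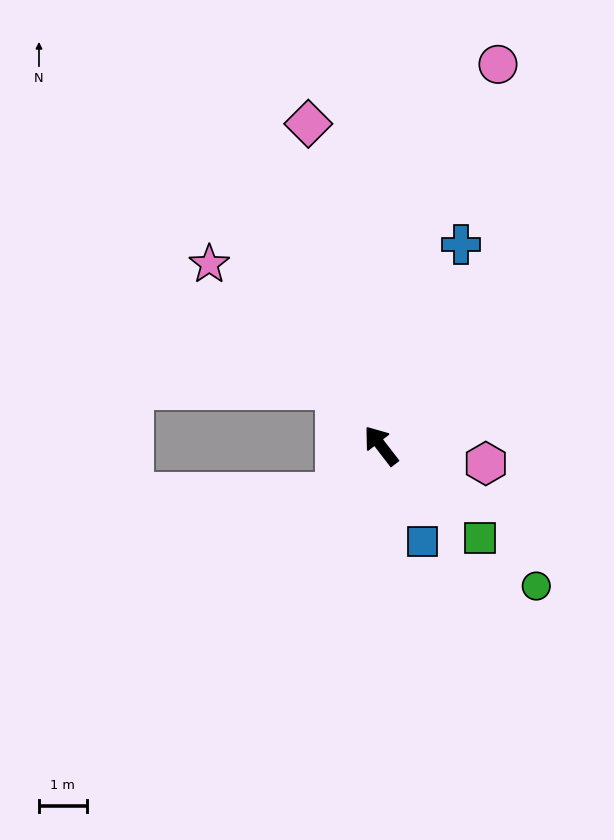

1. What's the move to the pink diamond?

turn right 25°, forward 6.9 m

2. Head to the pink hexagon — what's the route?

turn right 137°, forward 2.2 m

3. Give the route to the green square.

turn right 171°, forward 2.8 m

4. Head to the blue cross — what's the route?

turn right 59°, forward 4.5 m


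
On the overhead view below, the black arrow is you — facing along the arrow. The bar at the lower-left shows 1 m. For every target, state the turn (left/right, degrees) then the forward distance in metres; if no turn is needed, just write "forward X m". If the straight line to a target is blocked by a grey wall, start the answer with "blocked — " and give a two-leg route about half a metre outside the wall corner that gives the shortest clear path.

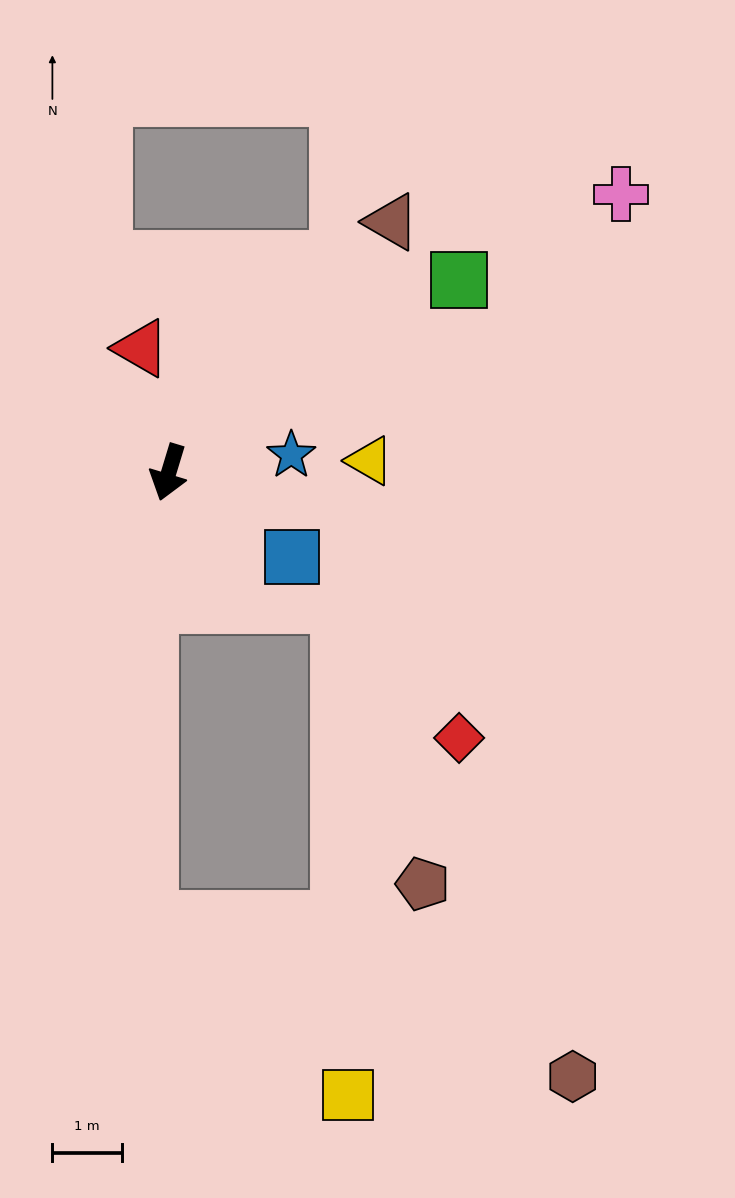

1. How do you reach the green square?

turn left 140°, forward 5.0 m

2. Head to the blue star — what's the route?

turn left 115°, forward 1.8 m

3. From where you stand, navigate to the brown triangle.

turn left 155°, forward 4.8 m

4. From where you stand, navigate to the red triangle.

turn right 151°, forward 1.8 m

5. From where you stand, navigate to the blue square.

turn left 72°, forward 2.2 m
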